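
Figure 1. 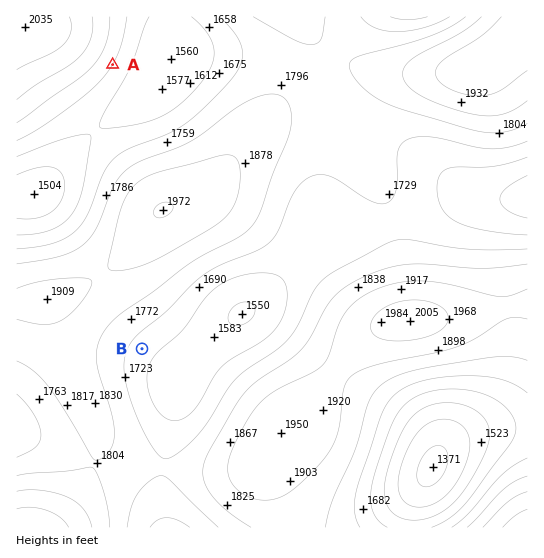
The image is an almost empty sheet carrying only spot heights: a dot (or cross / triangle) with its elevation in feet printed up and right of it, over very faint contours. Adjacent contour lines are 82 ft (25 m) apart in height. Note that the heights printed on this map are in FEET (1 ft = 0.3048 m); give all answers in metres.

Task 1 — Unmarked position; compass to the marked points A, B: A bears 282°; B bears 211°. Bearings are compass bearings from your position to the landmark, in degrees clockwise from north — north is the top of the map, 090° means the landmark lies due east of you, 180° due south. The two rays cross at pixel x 290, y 102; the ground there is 550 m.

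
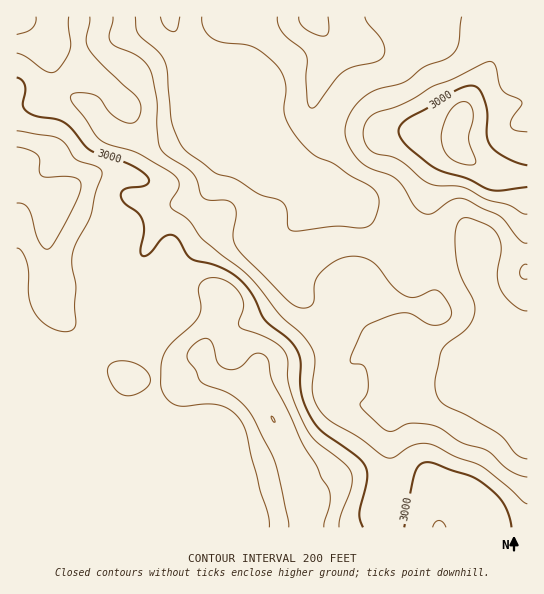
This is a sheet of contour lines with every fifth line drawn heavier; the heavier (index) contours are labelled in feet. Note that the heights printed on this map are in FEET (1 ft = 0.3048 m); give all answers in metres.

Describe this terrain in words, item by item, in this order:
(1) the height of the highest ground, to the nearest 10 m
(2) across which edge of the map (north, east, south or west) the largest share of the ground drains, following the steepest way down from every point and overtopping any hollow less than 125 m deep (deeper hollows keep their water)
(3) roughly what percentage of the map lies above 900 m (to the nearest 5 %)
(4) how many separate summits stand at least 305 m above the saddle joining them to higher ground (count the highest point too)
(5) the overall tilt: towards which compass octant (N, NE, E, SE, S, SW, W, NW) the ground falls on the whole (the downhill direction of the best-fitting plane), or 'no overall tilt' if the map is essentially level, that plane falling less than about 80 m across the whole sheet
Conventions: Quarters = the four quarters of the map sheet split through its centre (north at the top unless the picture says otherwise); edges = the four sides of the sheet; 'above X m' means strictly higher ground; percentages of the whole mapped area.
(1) The highest ground is at about 1100 m.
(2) Most of the ground drains across the northern edge.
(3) Ground above 900 m makes up about 45 % of the sheet.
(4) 1 summit rises at least 305 m above its surroundings.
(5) Overall the map slopes down towards the north-east.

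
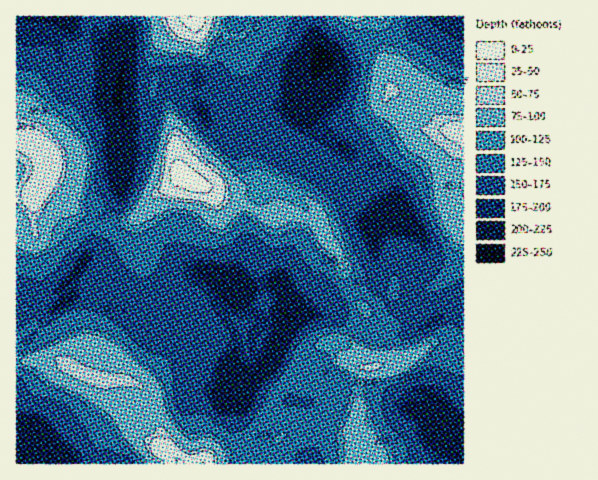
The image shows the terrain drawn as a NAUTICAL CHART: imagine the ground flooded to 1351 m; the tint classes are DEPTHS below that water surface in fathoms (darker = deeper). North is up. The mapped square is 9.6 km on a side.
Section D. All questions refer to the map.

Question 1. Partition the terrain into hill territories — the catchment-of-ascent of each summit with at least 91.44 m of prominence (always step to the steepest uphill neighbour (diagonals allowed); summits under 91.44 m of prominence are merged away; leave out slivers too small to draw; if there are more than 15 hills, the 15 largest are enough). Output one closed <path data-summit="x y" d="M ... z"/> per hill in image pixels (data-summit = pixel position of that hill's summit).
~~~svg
<path data-summit="199 183" d="M200 79l-3 1-1 4-1 15-1-4-11-2-14-7-8 12-6 21-9 21-9 4-12-1-2 2-1 6 5 4 1 16-5 10-1 11-13 15-5 11-10 7-2 24-14 22-21 20-23 7-12-2-6 3 0 44 11-1 19-21 4-9 21-16 7 2 13-2 11 10 15 9 31 28 7-3 4-4 12 2 13 24 1 10 7 2 30 25 9 1 14-11 25-26 6-12-1-5 13-30 10-2 25 3 10-1 27 18 17 4 16 0 25-8 2-2-12-10-1-6-6-3 5-3 4-14 8-12-1-11 9-21-4-13-6-7-5-1-11-11-7 0-14-14-7-10-1-7-15-16-8-16-6-6-37-24-11-13-23-6-15 0-7 4-38-3-9 8 0-5 8-14 0-6z"/><path data-summit="180 463" d="M91 296l-7 2-13-2-21 16-4 9-19 21-11 2 0 80 17 5 12 11-5 9 2 2 11 5 7 8 254-1-2-9 3-5 0-12 14-11 7-17-2-6-5-7-17 6-19-1-3-2-2-10-20-20-1-3-29 29-7 5-7 0-32-26-7-2-1-10-13-24-12-2-4 4-7 3-31-28-15-9z"/><path data-summit="463 132" d="M435 16l-121 0 0 22 4 14 6 8-8 11-6 20-10 18-4 2 9 12 32 20 11 10 8 16 15 16 2 9 16 18 4 4 7 0 11 11 5 1 6 7 4 13-9 21 1 11-8 12-4 14-5 3 4 1 3 8 12 11 21-12 13-15 10-3 0-266-25-11z"/><path data-summit="42 155" d="M20 34l-4 0 0 264 9-2 9 2 23-7 21-20 14-22 2-24 10-7 5-11 13-15 1-11 5-10 0-11-6-9 2-21-2-17-6-16-5-2-17 1-18-5-14-14-2-25-4-13-7-4z"/><path data-summit="371 367" d="M454 312l-7 0-21 14-33 12-16 0-17-4-27-18-10 1-25-3-10 2-13 30 1 5-8 18 20 20 3 11 21 2 17-6 7 9-7 21-14 11 0 12-3 5 2 10 150-1 0-23-20-9-7-8 1-9-22-5-4-7 0-6 2-4 15 1 2-4 0-10 7-17 10-10 16-9 0-22-4-1z"/><path data-summit="195 24" d="M313 16l-188 0-5 22 7 10 0 7-11 41 6 17 2 17-1 14 14 0 9-4 9-21 6-21 8-12 14 7 11 2 1 4 2-20 13 9 0 6-8 14 0 5 9-8 38 3 7-4 15 0 10 4 17 2 12-19 6-20 8-11-6-8-4-14z"/>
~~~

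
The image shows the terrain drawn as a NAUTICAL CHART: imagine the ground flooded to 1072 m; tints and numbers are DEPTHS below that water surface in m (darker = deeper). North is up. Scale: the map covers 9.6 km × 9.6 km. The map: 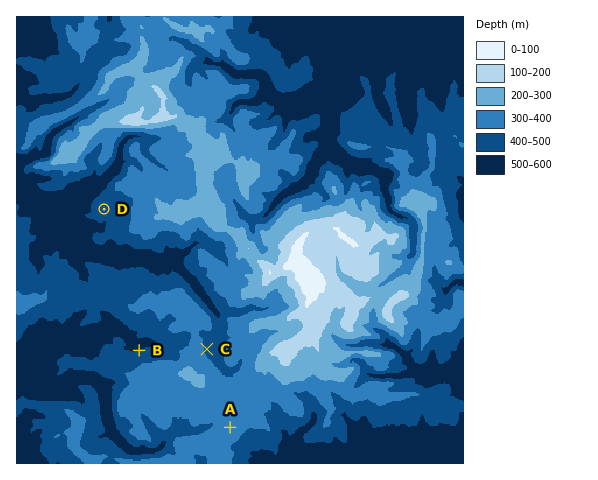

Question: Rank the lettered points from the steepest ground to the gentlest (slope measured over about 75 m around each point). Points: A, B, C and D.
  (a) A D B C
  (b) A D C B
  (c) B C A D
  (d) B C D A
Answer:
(d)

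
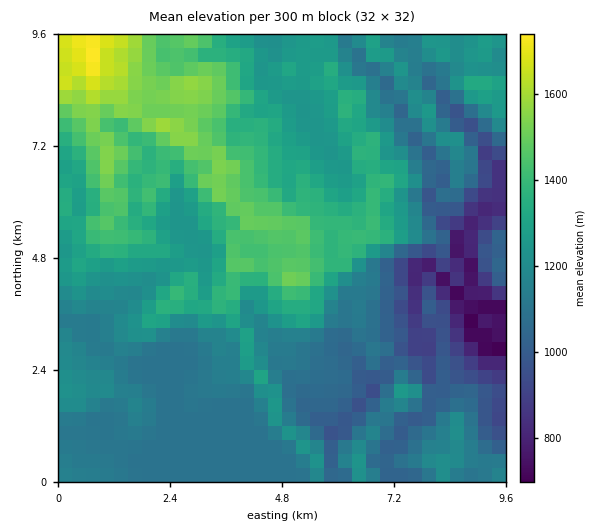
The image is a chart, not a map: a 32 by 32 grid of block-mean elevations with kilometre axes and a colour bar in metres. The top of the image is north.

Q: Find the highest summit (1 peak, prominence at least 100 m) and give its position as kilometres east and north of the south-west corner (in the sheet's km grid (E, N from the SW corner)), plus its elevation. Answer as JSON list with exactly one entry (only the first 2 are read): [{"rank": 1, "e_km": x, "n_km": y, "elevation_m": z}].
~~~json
[{"rank": 1, "e_km": 0.66, "n_km": 9.19, "elevation_m": 1766}]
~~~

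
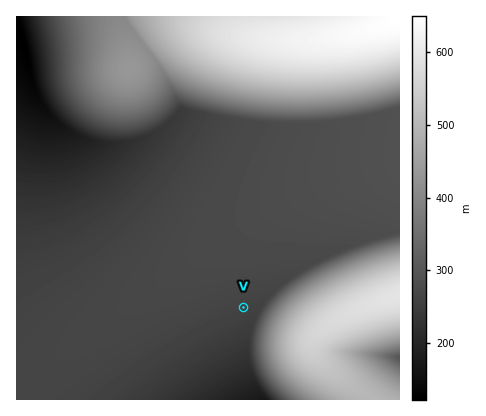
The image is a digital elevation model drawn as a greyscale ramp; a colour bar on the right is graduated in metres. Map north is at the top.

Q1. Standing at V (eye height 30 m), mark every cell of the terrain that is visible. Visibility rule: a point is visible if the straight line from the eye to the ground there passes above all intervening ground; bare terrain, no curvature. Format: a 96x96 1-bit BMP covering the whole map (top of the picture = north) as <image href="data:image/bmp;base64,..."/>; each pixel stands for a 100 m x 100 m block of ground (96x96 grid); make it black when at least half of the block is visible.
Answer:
<image width="96" height="96" href="data:image/bmp;base64,Qk2+BAAAAAAAAD4AAAAoAAAAYAAAAGAAAAABAAEAAAAAAIAEAAATCwAAEwsAAAIAAAAAAAAA////AAAAAAD////////+AAAAAAD/////////gAAAAAD/////////wAAAAAD/////////4AAAAAD/////////4AAAAAD/////////4AAAAAD/////////4AAAAAD/////////4AAAAAD/////////4AAAAAD/////////wAAAAAD//////////AAAAAD//////////wAAAAD//////////4AAAAD//////////8AAAAD//////////+AAAAD///////////AAAAD///////////AAAAD///////////gAAAD///////////gAAAD///////////wAAAD///////////wAAAD///////////4AAAD///////////8AAAD///////////8AAAD///////////+AAAD///////////+AAAD////////////AAAD////////////AAAD////////////gAAD////////////gAAD////////////gAAD////////////gAAD/+D/////////AAAD/gAH////////AAAD8AAB////////gAADwAAAf///////4AADAAAAH///////+AACAAAAB////////gAAAAAAA////////4AAAAAAAP///////+AAAAAAAH////////gAAAAAAD////////wAAAAAAA////////8AAAAAAAf////////AAAAAAAP////////wAAAAAAH////////8AAAAAAD////////8AAAAAAB////////8AAAAAAA////////8AAAAAAAf///////8AAAAAAAP///////8AAAAAAAH///////8AAAAAAAH///////8AAAAAAAD///////8AAAAAAAB///////8AAAAAAAA///////8AAAAAAAAf//////8AAAAAAAAf//////8AAAAAAAAP//////8AAAAAAAAH//////8AAAAAAAAH//////8AAAAAAAAD//////8AAAAAAAAD//////8AAAAAAAAB//////8AAAAAAAAB//////8AAAAAAAAA//////8AAAH4AAAA//////8AAA//gAAAf/////8AAD//4AAAf/////8AAP//8AAAf/////8AAf///AAH//////8AA////gB///////8AB////wf///////8AAf///7////////8AAP////////////8AAD////////////8AAA////////////8AAAP///////////8AAAH///////////8AAAB///////////8AAAAf//////////8AAAAH//////////8AAAAD//////////8AAAAA//////////8AAAAAP/////////8AAAAAP/////////8AAAAAP/////////8AAAAAf////AAf//8AAAAAf//4AAAAH/8AAAAA//gAAAAAAP8AAAAB/gAAAAAAAA8AAAABwAAAAAAAAAEAAAACAAAAAAAAAAAAAAAAAAAAAAAAAAAAAAAAAAAAAAAAAAAAAAAAAAAAAAAAAAA="/>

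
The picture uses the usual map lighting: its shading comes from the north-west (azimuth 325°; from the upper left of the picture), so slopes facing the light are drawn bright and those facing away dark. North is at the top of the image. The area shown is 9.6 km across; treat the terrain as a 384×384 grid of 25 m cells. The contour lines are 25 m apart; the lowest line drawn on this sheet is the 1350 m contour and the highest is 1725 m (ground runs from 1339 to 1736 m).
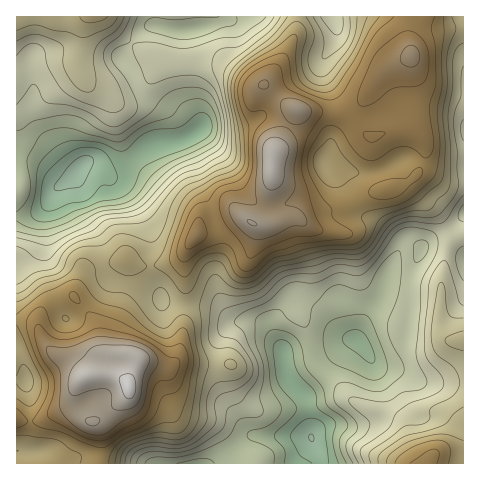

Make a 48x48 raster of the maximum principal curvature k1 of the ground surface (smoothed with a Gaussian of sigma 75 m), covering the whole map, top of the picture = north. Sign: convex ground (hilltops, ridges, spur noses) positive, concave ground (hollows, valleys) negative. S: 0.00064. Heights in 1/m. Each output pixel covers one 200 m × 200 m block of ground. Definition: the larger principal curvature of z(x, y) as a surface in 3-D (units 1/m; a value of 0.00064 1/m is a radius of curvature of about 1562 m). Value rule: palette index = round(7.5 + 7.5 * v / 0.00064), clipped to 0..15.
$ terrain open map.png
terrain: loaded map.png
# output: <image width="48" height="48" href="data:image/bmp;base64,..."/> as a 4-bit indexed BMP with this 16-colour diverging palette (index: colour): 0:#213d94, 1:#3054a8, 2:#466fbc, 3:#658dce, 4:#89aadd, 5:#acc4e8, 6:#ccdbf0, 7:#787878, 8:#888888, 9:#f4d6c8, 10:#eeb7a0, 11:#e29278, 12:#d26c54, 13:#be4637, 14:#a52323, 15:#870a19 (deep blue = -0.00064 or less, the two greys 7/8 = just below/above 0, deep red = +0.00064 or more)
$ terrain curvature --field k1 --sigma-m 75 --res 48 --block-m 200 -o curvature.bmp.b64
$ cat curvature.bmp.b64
<image width="48" height="48" href="data:image/bmp;base64,Qk32BAAAAAAAAHYAAAAoAAAAMAAAADAAAAABAAQAAAAAAIAEAAATCwAAEwsAABAAAAAAAAAAlD0hAKhUMAC8b0YAzo1lAN2qiQDoxKwA8NvMAHh4eACIiIgAyNb0AKC37gB4kuIAVGzSADdGvgAjI6UAGQqHAIiJmHe/11ZnmYiamJq7mZiJmb7cu7rLmHd3iXeu11VXq6qZiZmruYZ4rv/Lqs3uyXeHd4m9uYeazcuYmYiZiGV53rmHiavO2qqpiL/+3MzN3cu7uGeoiGRpqImGipeLqP7tzf/d27zMvLvMqHm6mHZnd5uGm4Z4mMrOy7mazLy6m6mYiKzLzMypity6qaqZmYd7zKeIrvyXi7hmeKqau7q97/7LmazLmXZnvrd2bft2jLh3eaial3V6zcmIiYZ4iFVXneuYnft3raiImru5Z4e8y5ZnmXZ3iGVpu83cy+2JvZeavO24aJzbqYZnmIh4iZid26qYeL68zrqr3/2oebypiIZnqImZmJjP65mZms/+z9qrzrqYd7ypiIdouJqqmIn/7czd7//br+d4raiHRbyod3d6uYq7qoz+iJq6mqmHf/dni7iIZ82XdlaLuHjMzK76RFm5iZhmfvp3aamaq8uHd2irqHjcmc35RGu5iZhmfeuXZ4hoq7qYiZqpqIjtmbv7h724iZhma7qYiIh4mZmZqZmIqHffmJncu+yHeZhla7qImpmph4iIiIiHmXfPl2e93dlmeZl2bNl4m6uodnmXZ5qYiYi/uWi7vNp2eJmGfOl4rdymVXmnZ6uHiZq/uYmma9qIiZmqnehmnf6WZnmnV7uGiYmvx4mFa9qqqru8zudFe/+4iZmXV8yHioeP5ruZrNy6q6mJz/loms7bu5iHad2oiYZv+O3Kqry5m6mHnv7MqKy6qaqs3u2oh4Vc7JiJmZqpqph3iv/Ll6u7qr7////HVGZsvIdnd4iry7uHeO+Zmu/u3N/bqa37ZFetu5hmZ5rOzM3JiM+prvuZq8t2iIm8qJvcqbp2eZead4rLmb+63pmIibmJqqqry73Lp9yHeXWZZVeaqrzM6pq6mamZmrzd7rl5yu2FeHapZWeIqrrNy7vcq7qXeJvd3ep6vN6GeHepdnmYmqiam7zuurl3eHiZu968ucyXh2eaiJqZmqd6d5v/uadXh3mYeL3Lh6uYh2V4mqmImZmJdnv/u6VHiJqoZozriJqZmXVXvJd4h3eJl3z9zLdoiJu5dXz7mZqIial3zIZneHdXqa79zMqGaLqrur7rmJh3eKu723ZniYY0i87curp1arqau7zadpiHd3eby6mZqoY0fP2aqrqZrKh4iZvKd5mph2ebq8zLqZhmbfxnm+7d2ph4iJvKeHirqZrLrLqYd4d3jfyJz//9uqmIeJvKeYiKqqy6u4mod3d4rvyb3rmqqruXd5rLiZh4ibyqyYmqmIiazv27uoVXmquod5rbmIh4icqcuYiqqqq83e7cunVWiru6iJzah3iJmrmrd4mZmqqru77u63VWibuqqrzJd3d4ibq4NYmZmqqqqZrO/nVoiKypq8y5ZnVniau4SKu8zMzLuXic/6eJh5zIity6doZomJupiru6h3iamHh53+u6dXvaisurqbqrupqqupdnh3d5hmhnv/y5ZZq7maqZq6qrqauryoZniHeJhohmr/qId6qaqpq6mQ=="/>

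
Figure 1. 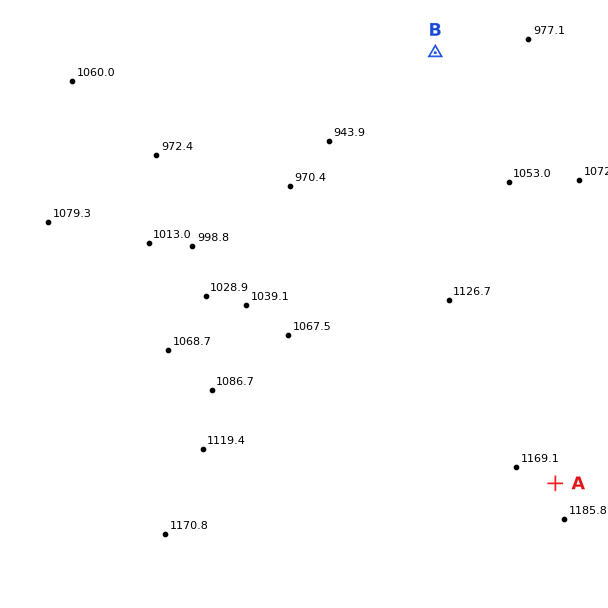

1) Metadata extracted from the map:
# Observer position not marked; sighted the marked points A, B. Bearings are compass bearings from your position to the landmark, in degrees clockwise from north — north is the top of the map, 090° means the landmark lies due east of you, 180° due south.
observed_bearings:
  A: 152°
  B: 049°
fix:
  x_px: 361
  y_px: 117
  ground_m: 930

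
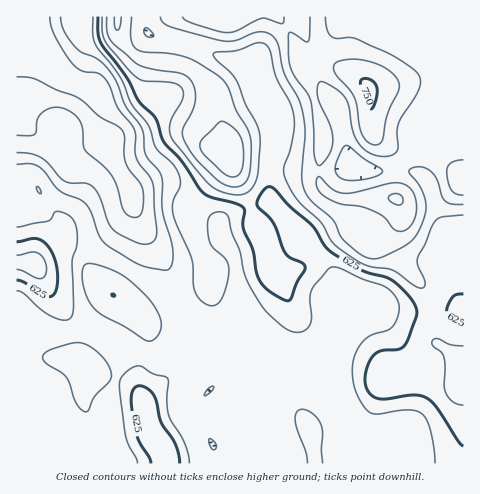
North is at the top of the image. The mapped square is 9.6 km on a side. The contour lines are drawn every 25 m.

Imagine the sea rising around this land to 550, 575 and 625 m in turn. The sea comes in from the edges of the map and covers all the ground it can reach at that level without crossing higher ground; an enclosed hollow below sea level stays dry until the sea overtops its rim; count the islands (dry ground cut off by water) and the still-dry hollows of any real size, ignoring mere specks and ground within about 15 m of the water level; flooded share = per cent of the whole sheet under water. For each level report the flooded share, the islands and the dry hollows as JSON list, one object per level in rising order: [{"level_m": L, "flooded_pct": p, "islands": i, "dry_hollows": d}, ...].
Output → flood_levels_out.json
[{"level_m": 550, "flooded_pct": 8, "islands": 0, "dry_hollows": 0}, {"level_m": 575, "flooded_pct": 11, "islands": 0, "dry_hollows": 0}, {"level_m": 625, "flooded_pct": 58, "islands": 0, "dry_hollows": 0}]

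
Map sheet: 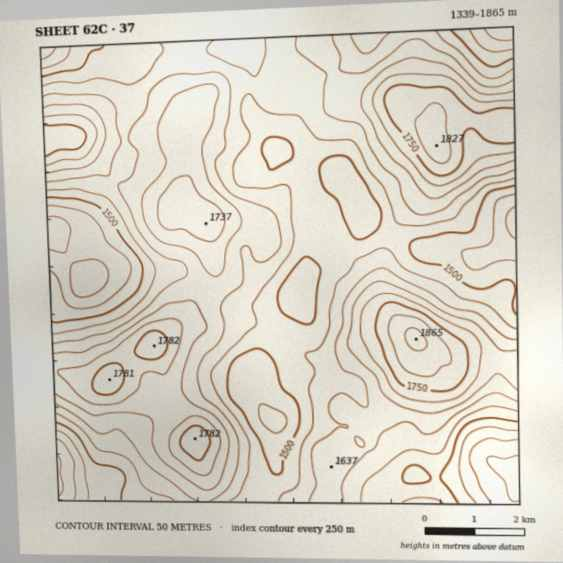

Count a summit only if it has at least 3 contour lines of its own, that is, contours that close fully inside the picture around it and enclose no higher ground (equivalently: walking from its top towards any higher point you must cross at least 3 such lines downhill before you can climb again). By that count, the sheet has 1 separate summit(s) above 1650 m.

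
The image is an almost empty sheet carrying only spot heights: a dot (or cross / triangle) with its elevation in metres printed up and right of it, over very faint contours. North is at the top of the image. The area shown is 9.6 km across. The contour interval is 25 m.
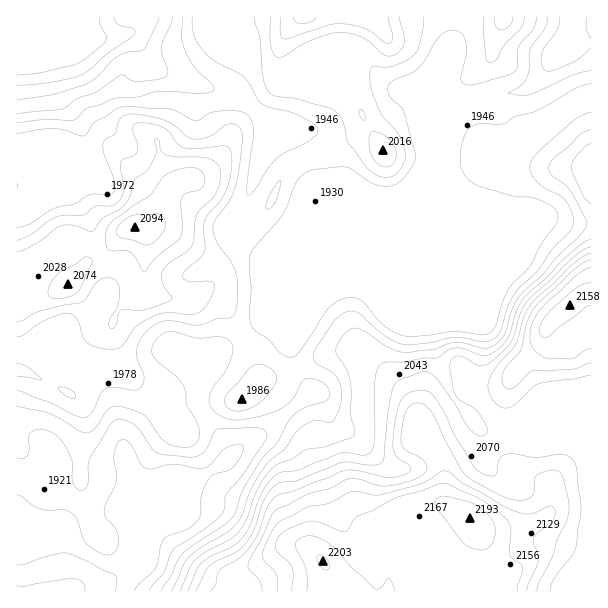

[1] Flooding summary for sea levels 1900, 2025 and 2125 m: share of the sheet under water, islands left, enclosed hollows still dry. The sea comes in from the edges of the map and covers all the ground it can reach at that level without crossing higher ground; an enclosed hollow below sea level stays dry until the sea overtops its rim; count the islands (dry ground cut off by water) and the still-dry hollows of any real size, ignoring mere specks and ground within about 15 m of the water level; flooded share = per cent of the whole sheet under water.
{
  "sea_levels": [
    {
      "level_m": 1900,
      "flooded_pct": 9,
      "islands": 0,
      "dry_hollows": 0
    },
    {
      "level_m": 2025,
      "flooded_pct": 71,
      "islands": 0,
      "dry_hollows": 0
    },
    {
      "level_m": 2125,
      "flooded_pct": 91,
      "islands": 0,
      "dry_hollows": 0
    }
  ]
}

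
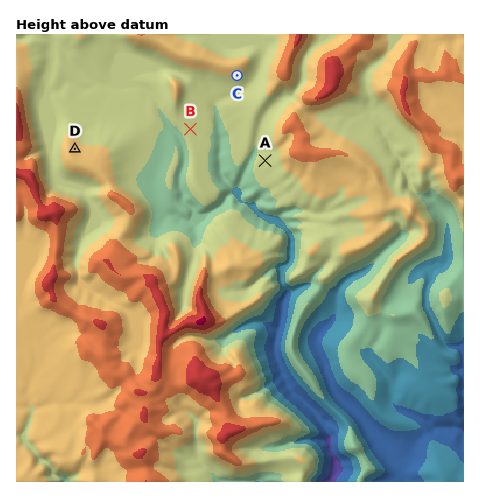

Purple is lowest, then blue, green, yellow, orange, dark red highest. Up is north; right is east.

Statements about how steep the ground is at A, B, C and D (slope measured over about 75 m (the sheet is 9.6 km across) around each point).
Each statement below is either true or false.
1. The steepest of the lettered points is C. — true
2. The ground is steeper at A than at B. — true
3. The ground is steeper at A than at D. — false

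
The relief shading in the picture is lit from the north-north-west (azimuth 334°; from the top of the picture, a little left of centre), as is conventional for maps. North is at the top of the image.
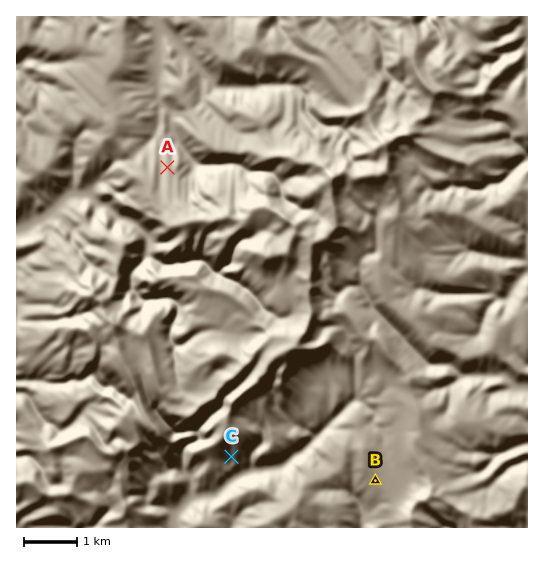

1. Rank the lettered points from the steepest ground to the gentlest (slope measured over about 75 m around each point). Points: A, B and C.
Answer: C A B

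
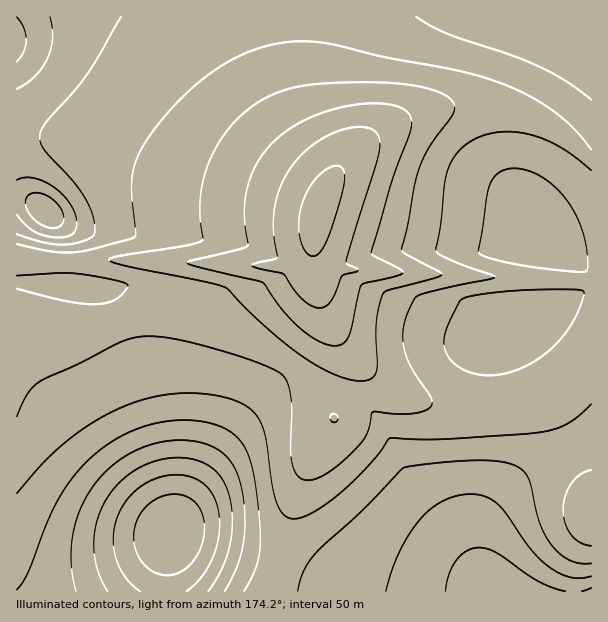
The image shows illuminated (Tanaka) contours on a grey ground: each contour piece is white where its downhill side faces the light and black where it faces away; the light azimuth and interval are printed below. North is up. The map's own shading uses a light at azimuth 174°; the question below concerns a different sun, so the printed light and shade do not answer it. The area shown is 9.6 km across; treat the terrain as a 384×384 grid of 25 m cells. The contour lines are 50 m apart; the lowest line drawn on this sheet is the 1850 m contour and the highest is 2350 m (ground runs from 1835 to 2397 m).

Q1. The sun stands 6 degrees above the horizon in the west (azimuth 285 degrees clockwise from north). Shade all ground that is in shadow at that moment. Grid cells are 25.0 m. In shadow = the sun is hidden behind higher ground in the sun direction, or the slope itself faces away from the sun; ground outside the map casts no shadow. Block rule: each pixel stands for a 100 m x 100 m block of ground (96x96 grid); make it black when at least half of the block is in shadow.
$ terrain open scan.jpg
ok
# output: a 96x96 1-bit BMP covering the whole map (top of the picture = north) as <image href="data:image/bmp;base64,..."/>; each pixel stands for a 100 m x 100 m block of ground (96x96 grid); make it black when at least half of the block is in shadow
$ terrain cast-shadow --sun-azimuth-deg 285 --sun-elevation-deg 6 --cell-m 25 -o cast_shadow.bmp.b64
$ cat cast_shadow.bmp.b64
<image width="96" height="96" href="data:image/bmp;base64,Qk2+BAAAAAAAAD4AAAAoAAAAYAAAAGAAAAABAAEAAAAAAIAEAAATCwAAEwsAAAIAAAAAAAAA////AAAAAAAAAAAP//8AAAAAAAAAAAAP//+AAAAAAAAAAAAP//+AAAAAAAAAAAAP//+AAAAAAAAAAAAP///AAAAAAAAAAAAP///AAAAAAAAAAAAP///AAAAAAAAAAAAH///AAAAAAAAAAAAH///AAAAAAAAAAAAH///AAAAAAeAAAAAH///AAAAAA+AAAAAD///AAAAAA+AAAAAD///AAAAAAeAAAAAB///AAAAAAcAAAAAB///AAAAAAAAAAAAB///AAAAAAAAAAAAA//+AAAAAAAAAAAAA//+AAAAAAAAAAAAAf/+AAAAAAAAAAAAAP/+AAAAAAAAAAAAAH/+AAAAAAAAAAAAAD/+AAAAAAAAAAAAAB/+AAAAAAAAAAAAAA/8AAAAAAAAAAAAAAf8AAAAAAAAAAAAAAH8AAAAAAAAAAAAAAD4AAAAAAAAAAAAAAAQAAAAAAAAAAAAAAAAAAAAAAAAAAAAAAAAAAAAAAAAAAAAAAAAAAAAAAAAAAAAAAAAAAAAAAAAAAAAAAAAAAAAAAAAAAAAAAAAAAAAAAAAAAAAAAAAAAAAAAAAAAAAAAAAAAAAAAAAAAAAAAAAAAAAAAAAAAAAAAAAAAAAAAAAAAAAAAAAAAAAAAAAAAAAAAAAAAAAAAAAAAAAAAAAAAAAAAAAAAAAAAAAAAAAAAAAAAAAAAAAAAAAAAAAAAAAAAAAAAAAAAAAAAAAAAAAAAAAAAAAAAAAAAAAAAAAAAAAAAAAAAAAAAAAAAAAAAAAAAAAAAAAAAAAAAAAAAAAAAAAAAAAAAAAAAAAAAAAAAAAAAAAAAAAAAAAAAAAAAAAAAAAAAAAAAAAAAAAAAAAAAAAAAAAAAAAAAAAAAAAAAAAAAAB/4AAAAAAAAAAAA///wAYAAAAAAAAAf//+AD8AAAAAAAAA///wAH8AAAAAAAAB///AAH8AAAAAAAAB//8AAH8AAAAAAAAB//wAAH+AAAAAAAAD//gAAH+AAAAAAAAD/+AAAH+AAAAAAAAD/4AAAH+AAAAAAAAD/gAAAH+AAAAAAAAD8AAAAD/AAAAAAAADwAAAAD/AAAAAAAAAAAAAAB/AAAAAAAAAAAAAAB/AAAAAAAAAAAAAAA/AAAAAAAAAAAAAAA/AAAAAAAAAAAAAAAfAAAAAAAAAAAAAAAPAAAAAAAAAAAAAAAAAAAAAAAAAAAAAAAAAAAAAAAAAAAAAAAAAAAAAAAAAAAAAAAAAAAAAAAAAAAAAAAAAAAAAAAAAAAAAAAAAAAAAAAAAAAAAAAAAAAAAAAAAAAAAAAAAAAAAAAAAAAAAAAAAAAAAAAAAAAAAAAAAAAAAAAAAAAAAAAAAAAAAAAAAAAAAAAAAAAAAAAAAAAAAAAAAAAAAAAB8AAAAAAAAAAAAAAD/gAAAAAAAAAAAAAD/gAAAAAAAAAAAAAD/gAAAAAAAAAAAAAD/gAAAAAAAAAAAAAD+AAAAAAAAAAAAAAD8AAAAAAAAAAAAAADwAAAAAAAAAAAAAAAAAAAAAAAAAAAAAAAAAAAAAAAAAAAAAAA="/>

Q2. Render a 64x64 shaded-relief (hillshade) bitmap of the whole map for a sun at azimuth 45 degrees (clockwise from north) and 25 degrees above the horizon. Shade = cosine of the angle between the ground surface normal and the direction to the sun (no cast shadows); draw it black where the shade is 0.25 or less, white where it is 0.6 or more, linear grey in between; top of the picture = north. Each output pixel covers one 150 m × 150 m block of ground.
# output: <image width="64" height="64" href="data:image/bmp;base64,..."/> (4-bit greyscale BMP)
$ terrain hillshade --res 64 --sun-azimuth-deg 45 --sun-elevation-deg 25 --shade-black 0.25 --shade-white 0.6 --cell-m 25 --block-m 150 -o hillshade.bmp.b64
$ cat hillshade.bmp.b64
<image width="64" height="64" href="data:image/bmp;base64,Qk12CAAAAAAAAHYAAAAoAAAAQAAAAEAAAAABAAQAAAAAAAAIAAATCwAAEwsAABAAAAAAAAAAAAAAABEREQAiIiIAMzMzAERERABVVVUAZmZmAHd3dwCIiIgAmZmZAKqqqgC7u7sAzMzMAN3d3QDu7u4A////AHdmZUQzMiIzRWeImZmHdmZnd3d3d2ZmZmZ3iZq8zd3Md2ZVRDMiIiNFZ4mZmYh3Znd3d3d3ZmZmZ3iJq8ze7d13ZlVEMyIiM0VniaqqmId3d3d3d3d2ZmZ3eJqrzd7u3XdmVUMzIiM0Rniaq7qpiHd3d3d3d3d2d3eImrzN7u3dd2ZVRDMyMzRWeJq7u7qYh3d3d3d3d3d3eImavN3d3cx3ZlVEMzMzRWeJq8zMuqmIiId3d3d3d3d4iaq8zd3cy3dmVURDM0RWeJq8zdzLqpiIiId3d3d3d4iZqrzM3My7d2ZlVERERWZ5q8zd3cy6mYiIh3d3d3d4iJmqu8zMu6p3dmVVVFVWZ4mrzd7d3LupmIiHd3d3d4iImaq7u7u6mXd2ZlVVVWZ4mrzd7u7cy6mYiId3d3d4iImZqru7uqmYd3dmZmZmd4mrzN7u7t3LqpmIh3d3d4iIiZmqqrqqmYh3d3ZmZmd4mavN3u7u3cu6mYiHd3d3iImZmqqqqqmYd3d3d3d3d4iau83e7u7dy7qZiId3d3iJmZmqqqqqmYh3d3d3d3d4iZq8zd7u7dzLupmIh3d3eJmaqqqqqqqZiHd3d3d3eIiZqrzN3d3d3Mu6mYiHd3eJqqqqqqqqqpmId3d3d3iIiJmqvMzd3d3Mu6qZiId3d5qqu7u7u6qqmYh3d3iIiIiJmaq7zM3dzMy7qpmYh3Zoq7u7u7u6qqqZiHd3eIiIiImZqru8zMzMu7qqmZh3ZWm7u7qqqqqqqpmId3d4iIiIiZmqq7u8zLu7uqqpmHZVeruqqpmZmZmZmYiHd3iIiIiJmaqqu7u7u7qqqqmHZUarqpmYiIiImZmYiId3iIiIiImZmqqqu7u6qqqqmHZUaaqZiHd3d3eIiIiIh3eIiIiIiJmZqqqqqqqqqqmYdlaaqYd2ZmZmZnd4iIiHd4iIiIiIiZmZqqqqqqqqmYh3mqmHdlVVVVVWZnd3iHd3iIiIiIiImZmZmqqqqqqZmqu6mHZVRERFVVVmZ3d3eHeIiIiIiIiJmZmZmZqqqrvMzLqHZUREREVVVmZmd3d4d3iIiIiIiIiZmZmZmqq7zNzLqHZURERFVVZmZmd3d3h3eIiIiIiIiIiZmZmaqrzN3LqXZURERVVWZmZmd3d3iHd3d3d4iIiIiJmZmaqrvM3cuYZURERVVmZmZ3d3d3iId3d3d3d4iIiIiZmZqqvM3cuodVREVVZmZnd3d3d3iIh3d3d3d3eIiIiJmZmqu8zdy5hlREVVZmZ3d3d3d3iIiHd3d3d3d4iIiJmZmqq7zdzKl2VEVVZmZ3d3d3d3iIiJd3d3d3d3iIiImZmaqrzN3LqGVERVZmZ3d3d3eIiIiJl3d3d3d3eIiIiZmZqrvM3MuYZURWZ3iIiZmZqqqqqqqXdmZmd3iIiZmaqru8zMzMypdlVnmqq7u7u7zMzMzLu6iIiIiZqqu7zMzd3e7u3dy6h2aKu7u7qqqqqpmZmYiHeqqqqrzM3d3d3u7u7t3cy7qHZ4iHdmZVVEREQzMzMzRqmYiJmqqqqqqpmZmZiIibuYZlQzIhERERERERIiI0aJQyERJEVVVERERERERFaKuphlRDMyIiIiIzNERFVniaoAAAABMzMzNERFVVZnmru6mGVVVVVVVVVVZmZnd4iZqgAAAUZ3dmZnd3iIiZqru7qYZVVVVVVVVmZmZnd3iJqqAAAnq7qZmYiZmZmaqqu7qpdlVVVVVVVVZmZmd3eImqsAA53ty6mZmZmZmZmqqqqpl2ZVVVVVVVVWZmZ3eImauwBK//3LqZmZmZmZmZqqqqmIdlVVVVVVVVZmZnd4iaq7Ja///bqZmIiJmZmZmZqqmYh2VVVVVVVVVmZnd4iaq7t67//cupmIiIiZmZmZmZmZiHZVVVVVVVVWZmd4iZq7u5zv7cupmIiIiIiZmZmZmZiHdmVVVVVVVWZmd4iZqru6q83LqpmIiIiIiIiZmYiIiId2ZVVVVVVWZmd4iZqru6qru7qpmIiIiIiIiIiIiIiId3ZlVVVVVWZmd4iZqru6mZqqmZmIiIiIiIiIiIiIiId3ZmVVVVVWZnd4iZqru6mHmZmZiIiIiIiIiIiIiIh3d3ZmVVVVVWZnd4iZqqqqmHaIiIiIiIiIiIiIiIiId3d3ZmVVVVVVZmd4iZmqqqmHZYiIiIiIiIiIiIiIiId3d3ZmVVVERFVWZ3iJmZmZiHZUd3iIiIh3d3iIiIiHd3d3ZmZVVERERVVmd4iIiId2VUR3d3eId3d3d3d4d3d3d3ZmZVVERERERVZnd3d3ZlVERHd3d3d3d3d3d3d3d3d3ZmZlVURDMzRERVVmZmVVRENEZ3d4iId3d3d3d3d3d3dmZlVVREMzMzNERFVVVERERERnd4iIiHd3d3d3d3d3dmZmVVVERDMzMzNEREREREREVXeIiIiIh3d3d3d3d3d2ZmZVVVREQzMzMzM0REREREVWeIiIiIiHd3d3d3d3d3ZmZlVVVUREREMzRERERERVVmaJmZiIiIh3d3d3d3d3dmZmZVVVVURERERERERFVVZmZ6qpmYiIiHd3d3d3d3d2ZmZlVVVVVVVVVVVVVVVmZmd3u6qZmIiId3d3d3d3d3ZmZmZlVVVVVVVVVVZmZmZ3d3fLuqmYiIh3d3d3d3d3dmZmZmZlVVVWZmZmZmZnd3d3d8u6qZiIiHd3d3d3d3d2ZmZmZmZmZmZmZmZmZ3d3d3d3"/>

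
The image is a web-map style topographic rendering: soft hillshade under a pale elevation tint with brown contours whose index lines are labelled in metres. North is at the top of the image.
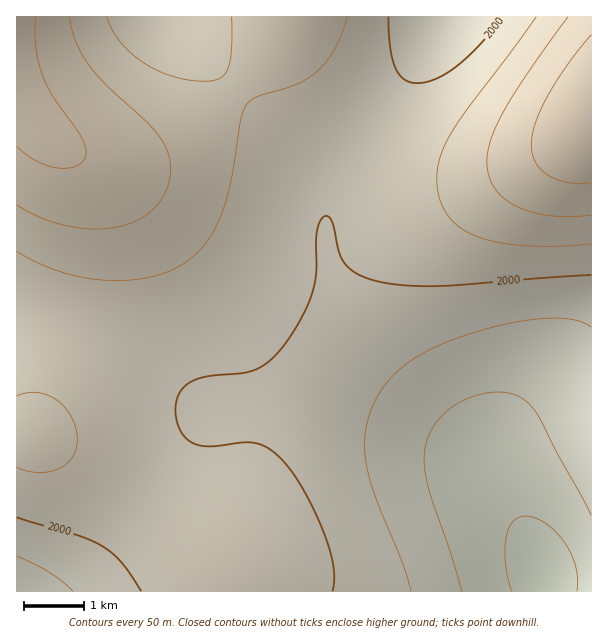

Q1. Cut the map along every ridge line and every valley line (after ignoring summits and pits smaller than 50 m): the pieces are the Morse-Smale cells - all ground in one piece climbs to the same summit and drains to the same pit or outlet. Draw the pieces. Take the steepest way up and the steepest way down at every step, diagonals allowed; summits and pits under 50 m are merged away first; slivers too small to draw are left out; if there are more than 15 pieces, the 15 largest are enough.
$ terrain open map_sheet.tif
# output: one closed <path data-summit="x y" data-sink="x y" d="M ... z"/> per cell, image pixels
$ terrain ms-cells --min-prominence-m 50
<path data-summit="17 17" data-sink="545 576" d="M294 16l-278 1 0 417 22 4 22 12 134 100 21 14 15 4 0 24 316 0 0-16-10-22-30-56-25-40-17-20-85-85-25-35-17-31-11-36-1-21 3-24 15-35 31-46-33-27-31-32-9-15-5-13z"/><path data-summit="591 116" data-sink="545 576" d="M375 124l-32 47-15 35-3 24 1 21 11 36 17 31 25 35 85 85 17 20 25 40 30 56 10 22 1 15 44 1 1-466-32 20-35 12-24 5-39 0-21-5-24-8z"/><path data-summit="591 116" data-sink="447 17" d="M591 16l-150 0-20 38-45 68 0 3 41 25 24 8 21 5 39 0 24-5 47-18 20-15z"/><path data-summit="17 17" data-sink="17 591" d="M29 434l-13 1 1 157 212-1 1-23-5 0-18-9-64-47-65-50-28-18z"/><path data-summit="17 17" data-sink="447 17" d="M440 16l-144 0-1 14 6 21 13 21 27 26 34 26 46-70z"/>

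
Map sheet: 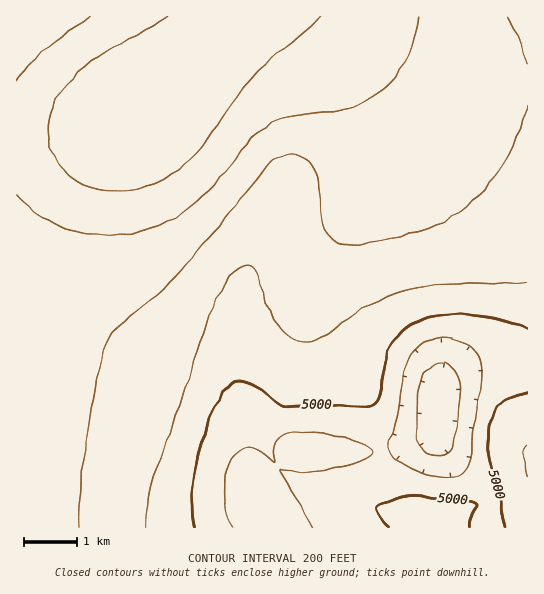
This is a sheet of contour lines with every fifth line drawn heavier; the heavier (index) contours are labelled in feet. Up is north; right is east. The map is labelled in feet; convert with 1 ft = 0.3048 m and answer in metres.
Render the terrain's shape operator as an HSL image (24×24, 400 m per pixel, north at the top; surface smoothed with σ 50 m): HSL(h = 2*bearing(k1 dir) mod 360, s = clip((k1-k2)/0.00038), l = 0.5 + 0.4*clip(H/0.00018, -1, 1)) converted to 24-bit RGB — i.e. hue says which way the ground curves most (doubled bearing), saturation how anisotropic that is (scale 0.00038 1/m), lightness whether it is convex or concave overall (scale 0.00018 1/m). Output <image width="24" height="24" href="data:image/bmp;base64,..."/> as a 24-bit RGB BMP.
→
<image width="24" height="24" href="data:image/bmp;base64,Qk32BgAAAAAAADYAAAAoAAAAGAAAABgAAAABABgAAAAAAMAGAAATCwAAEwsAAAAAAAAAAAAAh4F9iYJ8i4N6jIR4i4V1iohyho5ufptmb6BdW3hZTzxUVShRcD5dgmpvgpOMi6GgkqSxk6G/iZXAkpzKzKPfUTedJCNtaCp2hn99iYB8i4B7jYB5jYB3joR1k5Ryj6FsfptiV2hnQi1SUTBfeGJ+iMjLodTunr3ll6TVkZPFrNjrpMr7sY70/0z7ghCEbkN5hn59iH58i317jXx6j3x4kYF4mpN3n6Vyi5NqWU5nPClYSj9siv/dbdXbXpKQdY9gko1ffdJsW+qULkR8XQdPnwBJ2SJWb7mahX1+h319inx8jXt8j3p6lH96npF7qKN5j4hxVkVuOypjf+JKFWEQOzYOQD4LRkUKXV4Jjf8EKWIJHBMgLAcooxxa7+LJkNfAhH1/hn1+iXx+jHt+j3t+lX58oZB+qp5+kHhzVEB3PS1u6qFiShgXVFAiZ2wtang2ldI0qv9uH3Y+Bg0tBwQvb26u7PTXm8rDg31/hX1/h3x/inyAjnyAlX59opCAq5qBknN9Uj5+PzB5el+R+Y/UbIG7eZu8fKPDxe7H2fXNMW6QAAkzBA0vVbWC6/rRhaeogn1/hH1/hXx/iHyAi3yAk39+opCBq5mCk3SEUD6CQDOAbmaKo5mJspfFg5u4eay4y+ey6umiQzJZBwksChopKrUoxf2BgWNVgX1+gnx+hHx+hnt+iXx+kYB9oZCAqpiCk3WGTT+EPzWDc2qOoKCJlqKEfpp/c52Avct78KxtXCFBEg0mDSYmGcoLiesWaFYxgXt8gXp7gnp6g3p6hnt6joF7n5B+qZmAknaASkGDOzaCdGqPpJ6JpaaEj5p6gpZsl55d7mpUlR1hJRU8IGNaEuYXYnEtZ202gXh4gXh2gnl1gnp1hH12jIN3nZJ5qZt8kHp3R0V/NjZ/cGiNpZmHqZ6DnJF5lIZrjnhdsUtJ1zSwXTa1RLG+UYdXWnVSVoxWgnRygnVwg3hug3tuhH9ui4dvm5VxqJ5zj4ZySk93NEB7YmSPpJGLrZOGoIF7mHBylmdwk2FzmF+LhGSfa2qRaoKWa6CjbauhhG1rhXBphXVnhXxmhoJni4tnmphop59rlY9sUWJzMk90VGiInIaHroqFpX6DnHmKnHWVm3Ofj3OjgHWod36teJGweaCxeamuh2ZmiGtkiXNjin1jiodjiY1kk5hkpaFom5hqWXd0MVxwQWl+g3mPq4WEqIKInYCRl32ajn2eh32ifn6mfoiofpGnfpikfZqejGRrjmdlkHNmkH9okItpi5BojZZnnaBqn55tY4FoN2tzMGh1YXuDnoKBqYKCnIOKk4KTiIGTg4GVgYSWgYmWgIyUgI+Sf46Nkmd4lWxzlXZzlYN4lI15kJN3jJV0lZt0n592e41vRXx7KWhxRHN7jHt4p4Z/n4WBkIOFiISJg4OJg4WJgoeJgYmIgIiFf4eCl3CKmXqJmoOLmomMmYyLl5KKk5WGk5iCnJyBkJR+W4aCLmx3MGZ0ZXt/n4d5pIx7k4l/iIaChIWDgoWDgoWCgYaBgIaAf4WAmnmanIaano+dn5KgoZKgoJKam5GSl5WPmZaMmZWJdI2LPG17KUlURFtHmJVXp6RvlpZ8iImAg4WBg4WCg4WBgoWBgYWBgIWAkoGcmo2em5SfmpOgoo+kppGfo5OanZOWmpCQnI2Jj25xWkZdLjZCPWZRX6FThaZvh5V7g4mAgoWBg4WCg4WCgoaCgoaBgYWBjIOcmZCenpSemo+am4eapI+ZppSao5Kan4yWon6RpWaXfk6YRE+NS5qeXqyDcaF4e5F7f4h/gYWBgoWCgoaCg4aCgoaCgoaCgoKalY6eoJGhoouimYqeoZOeppWdppCco4ebo3ueomyohV+rW2KrYZOpa6OZdJaGeoyBfYeBgIaCgYaDgoaDg4aDg4aDgoeEfIiXioqbmY6gno2lno+mo5Olp5KhqIucpYGZoXeZnHCeh26cbm+ZcIiXcpKQdI2FeImCe4eDfoaDgYaEgoaEg4eEg4iFg4yIc4+TgY+UioqYloyenY2ipI2ip4mcqYGWp3eRoXGOmXCOkHSPfnmIeIWHdYmEdImCdoiCeYiDfIeEf4eFgYeFg4iGg4yIg5qPaY2Fc46Gf42KioeOlYaRnIKQo3uMp3SJqG6FpGyDnG+BkXaAhn1/fIR/doiAdImBdImDdomFeoiGfYiGgIiGgoyIgpmNhLKYZId2aIh0cIZ0foR4iHx5knR5nG16o2l6p2d7pmp7oHF8l3h8jYN/gYh/eIl/dIqCc4qEdIqGd4mHe4mHf4uIgZWKgquPhMGT"/>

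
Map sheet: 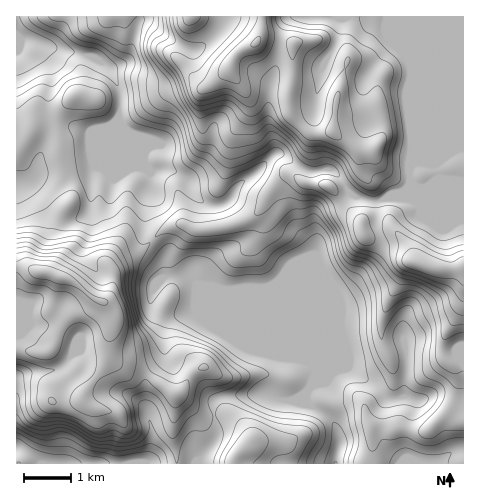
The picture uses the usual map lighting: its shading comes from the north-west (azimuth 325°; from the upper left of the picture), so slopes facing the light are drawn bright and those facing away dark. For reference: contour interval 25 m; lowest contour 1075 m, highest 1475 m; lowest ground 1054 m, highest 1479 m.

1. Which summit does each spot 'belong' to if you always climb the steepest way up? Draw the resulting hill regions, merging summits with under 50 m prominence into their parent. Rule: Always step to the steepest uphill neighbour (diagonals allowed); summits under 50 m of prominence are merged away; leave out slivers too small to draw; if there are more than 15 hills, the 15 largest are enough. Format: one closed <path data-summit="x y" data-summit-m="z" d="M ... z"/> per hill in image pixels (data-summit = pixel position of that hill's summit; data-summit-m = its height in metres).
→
<path data-summit="257 42" data-summit-m="1479" d="M463 16l-238 0-8 17-11 11-13 7-20-9-25-19-9 0 0-7-122 0-1 169 15 3 23 26 9 5 12 1 10-4 6-8 0-26 4-17 14-34 9-12 3 6 12 11 8 22 9 14-6 53 3 9 20 21-2 21-9 9-5 10-1 7 4 7 13 5 29-3 99 42 6 7-8-2-13 0-2 2-8 37 8 3 28 3 26 17 7 20-3 24 127 0 1-101-9-12-24 1-8-2-17 0-2 46-7 3-11 0-12-15-25-16-15 3-13 11-10 4 4-10 0-7-3-4 0-105 5-14 0-9-5-23-4-12 2-30 17-3 11 6 15 21 16 6 8 0 8-4 20 0 6 2 53 0z"/><path data-summit="42 272" data-summit-m="1389" d="M118 119l-9 12-14 34-4 17 0 26-6 8-10 4-12-1-9-5-23-26-15-2 0 261 15 8 9 9 157 0 3-8 16-18 1-10-4-16 1-12 15-5 34-1 7 2 8-36 2-2 21 0-14-10-87-36-33 2-16-8-1-5 4-13 11-12 2-21-20-21-3-9 6-53-9-14-8-22-12-11z"/><path data-summit="434 267" data-summit-m="1421" d="M327 169l-16 2-3 15 0 16 4 12 5 23 0 9-5 14 0 105 3 4-3 16 9-3 13-11 15-3 25 16 12 15 16-1 2-2 2-46 17 0 8 2 24-1 9 11 0-161-79-3-8 4-8 0-16-6-15-21z"/><path data-summit="246 447" data-summit-m="1271" d="M263 394l-34 1-15 5-1 12 4 21-5 11-14 16 1 4 137-1 3-23-3-14-8-10-22-13-28-3z"/><path data-summit="192 17" data-summit-m="1438" d="M224 16l-84 0 0 5 8 2 25 19 20 9 13-7 11-11 7-12z"/>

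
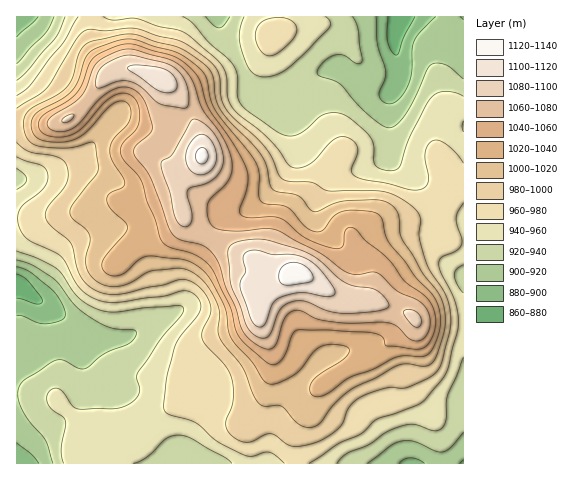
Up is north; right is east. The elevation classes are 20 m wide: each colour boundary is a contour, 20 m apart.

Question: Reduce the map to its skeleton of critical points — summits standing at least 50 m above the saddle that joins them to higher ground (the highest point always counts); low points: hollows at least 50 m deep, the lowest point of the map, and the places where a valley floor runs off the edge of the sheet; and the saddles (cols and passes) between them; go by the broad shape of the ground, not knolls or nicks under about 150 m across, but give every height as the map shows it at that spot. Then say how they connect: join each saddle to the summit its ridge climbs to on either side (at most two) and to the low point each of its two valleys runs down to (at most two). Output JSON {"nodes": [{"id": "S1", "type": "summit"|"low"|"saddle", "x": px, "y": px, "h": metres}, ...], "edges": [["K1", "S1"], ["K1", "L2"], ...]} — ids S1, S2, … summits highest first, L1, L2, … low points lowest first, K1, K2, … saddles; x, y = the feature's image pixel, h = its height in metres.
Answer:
{"nodes": [
{"id": "S1", "type": "summit", "x": 294, "y": 273, "h": 1132},
{"id": "S2", "type": "summit", "x": 202, "y": 157, "h": 1125},
{"id": "L1", "type": "low", "x": 400, "y": 17, "h": 865},
{"id": "L2", "type": "low", "x": 17, "y": 285, "h": 868},
{"id": "L3", "type": "low", "x": 17, "y": 17, "h": 886},
{"id": "L4", "type": "low", "x": 412, "y": 463, "h": 895},
{"id": "K1", "type": "saddle", "x": 208, "y": 237, "h": 1065},
{"id": "K2", "type": "saddle", "x": 138, "y": 245, "h": 1028},
{"id": "K3", "type": "saddle", "x": 344, "y": 372, "h": 1024},
{"id": "K4", "type": "saddle", "x": 308, "y": 372, "h": 1018},
{"id": "K5", "type": "saddle", "x": 105, "y": 127, "h": 1004},
{"id": "K6", "type": "saddle", "x": 89, "y": 17, "h": 966}],
"edges": [["K1", "S1"], ["K1", "S2"], ["K1", "L1"], ["K1", "L2"], ["K2", "S1"], ["K2", "S2"], ["K2", "L2"], ["K3", "S1"], ["K3", "L1"], ["K3", "L4"], ["K4", "S1"], ["K4", "L1"], ["K4", "L2"], ["K5", "S2"], ["K5", "L1"], ["K5", "L2"], ["K6", "S2"], ["K6", "L1"], ["K6", "L3"]]}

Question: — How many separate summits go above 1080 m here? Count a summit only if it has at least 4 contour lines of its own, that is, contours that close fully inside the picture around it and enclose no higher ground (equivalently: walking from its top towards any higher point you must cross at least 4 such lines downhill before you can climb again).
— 1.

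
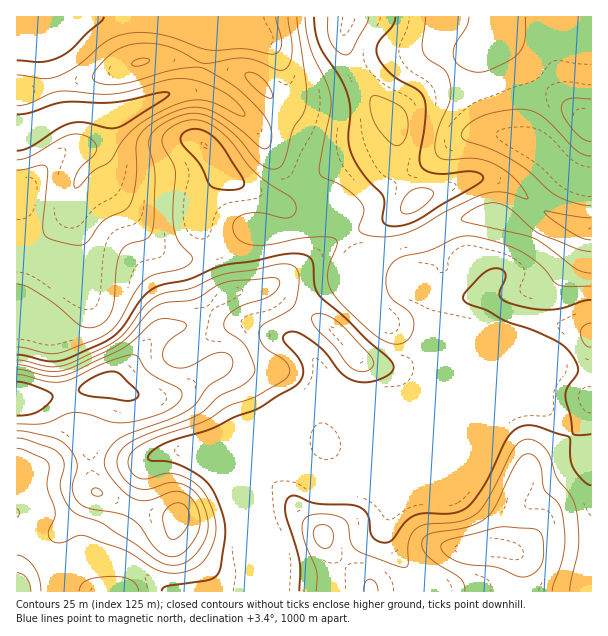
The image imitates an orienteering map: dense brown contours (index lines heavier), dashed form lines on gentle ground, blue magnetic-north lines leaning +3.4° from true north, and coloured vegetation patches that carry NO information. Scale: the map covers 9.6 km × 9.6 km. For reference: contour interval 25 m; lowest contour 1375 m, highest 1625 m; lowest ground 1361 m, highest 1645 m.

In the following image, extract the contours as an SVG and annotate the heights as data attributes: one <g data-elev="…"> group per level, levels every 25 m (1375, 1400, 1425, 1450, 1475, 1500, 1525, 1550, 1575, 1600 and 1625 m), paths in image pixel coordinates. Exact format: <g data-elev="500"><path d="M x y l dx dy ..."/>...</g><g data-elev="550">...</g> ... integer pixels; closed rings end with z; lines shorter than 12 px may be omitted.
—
<g data-elev="1375"><path d="M17 114l13-1 33-11 50 0 46-9 10 0-5 6-45 28-9 1-24-5-14 0-13 5-29 19-13 4"/><path d="M104 17l-3 4-14 12-14 15-13 9-18 5-25-2"/></g><g data-elev="1400"><path d="M17 106l12-2 28-12 57 2 18-4 33-10 17-2 18 4 23 10 14 10 8 12-2 2-3 0-25-13-12-3-15 1-17 5-21 11-15 11-13 13-12 20-17 10-16 17-2 0-1-3 3-12 6-8 10-9 4-6-2-7-7-6-10-3-10 1-36 21-15 4"/><path d="M276 17l6 27-3 7-4 3-32-5-34 1-44-15-16-2-15 0-14 2-12 5-30 25-21 11-13 3-27-4"/></g><g data-elev="1425"><path d="M288 17l4 36-2 10-6 7-6 0-21-9-12-3-42 5-33-16-14-3-13-1-15 2-13 6-15 14-8 12 1 3 5 3 18 2 18-4 40-11 21-3 9 2 33 19 26 26 6 9 3 9-1 11-4 5-3 1-4-2-32-26-12-8-10-4-9-2-11 1-24 9-16 11-9 12-1 7 0 35-3 15-4 9-6 5-19 10-17 21-7 3-27-5-6-3-3-4-1-11 5-48-2-7-5-2-24 5"/></g><g data-elev="1450"><path d="M591 273l-9-1-6-3-33-25-10-6-67-16-5-3 5-6 14-8 11-2 10 1 11 6 27 23 37 16 15 2"/><path d="M591 206l-17-3-17-7-38-32-24-13-30-11-3-2-1-4 7-10 15-8 26-6 18 0 9 2 9 6 33 33 7 4 6 1"/><path d="M268 98l4 0 1-3-4-8-5-7-10-7-6-1-3 2 1 4 5 6 9 9z"/><path d="M135 66l9-1 6-5-6-2-7 1-5 4 0 2z"/><path d="M297 17l9 66 0 19-3 12-10 16-8 28-4 8-5 3-4 0-11-4-27-31-13-11-12-7-17-3-19 6-17 10-7 11 0 7 6 29-1 42-2 13-5 7-19 7-7 7-5 15-3 38-3 9-5 7-10 6-12 0-38-30-18-10-10-3"/></g><g data-elev="1475"><path d="M591 286l-22 1-9-2-6-3-8-12-8-7-21-14-38-12-11-1-9 1-30 14-28 6-6 4-5 5-4 13 2 14 5 7 18 14 2 6 1 6-3 9-6 7-7 2-11-2-10-6-14-11-22-22-10-13-3-8 0-9 1-9 8-19 0-3-2-3-9-2-20 1-36 7-12 0-13-2-8-5-4-7 0-6 1-4 5-5 9-3 10 0 24 5 7 0 4-2 3-4-1-9-5-6-21-14-14-10-9-10-14-20-12-12-15-9-14-2-11 3-10 5-6 6-2 7 2 8 9 15 2 7-2 41 2 19 5 12 12 14-1 6-10 6-26 6-11 5-9 12-18 32-7 8-9 5-36 14-9 2-11 0-28-6"/><path d="M591 218l-45-7-2 1 8 7 20 14 10 5 9 2"/><path d="M591 99l-22 0-6 3-2 6 4 11 10 13 9 7 7 3"/><path d="M305 17l1 15 4 16 16 35 5 16-1 14-10 52 0 8 3 4 13 6 9 5 16 15 3 9-5 15 1 4 8 4 15 2 15-2 15-5 35-20 38-17 17-1 22 7 3-1-5-9-8-10-11-9-10-6-20-6-30 1-7-4-2-8 1-10 4-13 9-22 2-13-2-11-3-7-18-12-5-7-1-8 4-27"/><path d="M469 17l-3 10-11 18-2 11 3 6 4 4 10 5 9 1 9-1 13-6 11-6 7-6 4-6 2-8 0-22"/></g><g data-elev="1500"><path d="M162 591l1-3 4-2 40-6 9-4 5-10 4-27 0-12-2-12-6-15-5-11-6-7-12-10-17-8-10-3-17 0-2-3 3-6 15-9 43-13 25-13 23-8 40-25 5-7 1-9-5-11-14-16-1-5 5-4 11 1 15 9 12 11 16 21 12 7 14 1 15-4 10-7 1-3-1-5-48-45-26-22-4-11-2-19-1-6-6-5-10-2-14 2-30 6-28 4-35 14-33 8-13 10-19 29-10 10-12 7-35 16-17 2-33-6"/><path d="M591 485l-9-5-9-13-3-9 0-18-1-3-30-10-11-2-10 3-9 8-23 46-10 16-8 8-6 4-9 3-28 0-11 3-9 6-12 17-4 3-9 0-7-5-2-4-3-17-3-5-5-4-10-2-33-1-20-8-6 0-5 5-1 9 15 51-1 30"/><path d="M591 300l-9 1-19 7-12 2-18-1-23-6-7-3-3-4 0-5 5-12 1-4-3-5-6-2-8 2-7 5-16 16-3 6 1 3 4 4 18 6 20 11 36 13 16 8 9 7 8 11 3 9-2 6-8 12-3 8 6 24 1 13 4 3 15-1"/><path d="M219 189l12 1 9-2 4-3 0-5-20-32-11-11-13-8-8 0-6 2-5 6 1 7 17 20 11 21 3 3z"/><path d="M314 17l1 15 4 13 21 33 8 18 2 15-2 29 3 13 12 21 20 23 1 6-2 15 1 4 4 3 8 1 12-2 12-5 24-15 34-19 5-5 1-3-4-4-8-2-25 3-12-1-9-3-4-5-1-10 6-41-2-16-7-8-18-10-9-7-10-11-3-9 2-11 14-16 2-9"/></g><g data-elev="1525"><path d="M41 591l-2-13-5-11-8-9-9-3"/><path d="M139 591l-2-6-6-5-8-3-10-1-15 1-11 3-6 5-2 6"/><path d="M570 591l9-46-1-21-2-17-5-12-14-18-6-19-4-8-10-8-9-3-7 2-6 6-26 50-6 10-7 7-8 5-10 3-33 3-11 5-5 12-1 22-2 3-11-2-39-16-5-7-3-18-6-6-9-3-10-1-11 1-6 2-4 7 0 9 4 12 10 25 0 21"/><path d="M17 448l7 2 18 8 7 6-2 24 8 25-7 21 2 5 3 2 9 2 15-7 7 0 42 15 24 15 12 6 18 1 17-6 6-6 6-7 4-11 3-10-2-18-9-21-11-12-18-8-11-1-19 6-8-1-8-8-2-6 1-6 5-8 11-7 17-8 42-14 24-15 27-9 31-19 4-6-2-7-6-6-18-12-4-8-1-7 5-8 22-12 8-7 5-18-1-15-5-6-11-2-61 11-30 13-26 5-10 4-11 9-16 23-10 10-12 8-35 16-11 3-9 1-34-7"/><path d="M357 371l8 0 7-3 2-6-4-6-25-27-10-9-14-6-8 1-1 5 3 7 20 20 13 18z"/><path d="M591 323l-7 3-4 7 4 11 4 3 3 0"/><path d="M403 213l8 0 11-6 10-10 2-3-2-3-4-3-8 0-10 4-5 5-4 7 0 6z"/><path d="M393 144l6 1 6-6 3-13-2-12-3-6-7-4-16-7-8-1-2 3 0 6 4 16 7 12z"/><path d="M328 17l0 15 2 9 6 9 9 5 3-1 4-3 15-27 2-7"/></g><g data-elev="1550"><path d="M31 591l-1-7-4-6-5-4-4-1"/><path d="M378 591l-3-9-6-3-4 4-1 8"/><path d="M552 591l2-7 7-20 3-15 1-13-2-20-5-13-14-14-3-19-2-9-5-5-6-2-6 2-6 7-20 43-10 12-9 5-10 4-36 6-5 3-4 4 0 6 4 8 10 9 24 15 4 6 1 7"/><path d="M322 548l4 1 4-3 3-9-2-9-8-3-7 2-3 6 3 9z"/><path d="M17 438l9 1 24 9 10 7 3 4 1 6-4 17 1 9 5 12 8 9 29 12 59 39 14 2 12-4 12-12 5-9 3-9-1-16-7-17-9-10-14-5-10 0-20 6-7 0-6-2-8-6-6-8-3-9 1-8 5-8 9-7 64-25 9-6 14-14 23-10 9-8 3-4 1-5-6-16-7-12-16-11-2-4 0-5 5-7 9-6 26-9 8-4 6-7 1-7-3-3-4 0-42 3-12 4-24 14-26 3-9 3-10 7-19 23-10 9-54 26-18 1-31-6"/></g><g data-elev="1575"><path d="M518 576l6 1 7-2 6-5 5-6 2-9-1-15-2-6-4-4-30-3-9 0-48 12-6 3-3 3 0 4 3 4 13 8 13 4 26 2z"/><path d="M17 431l34 6 12 6 9 9 4 9 1 7-5 20 2 7 5 8 10 5 28 5 12 5 11 8 11 17 8 9 9 4 9 0 6-3 6-6 10-17 1-14-6-15-8-7-9-3-7 1-23 9-7-1-8-2-10-8-13-16-4-9 0-7 6-12 11-9 49-18 20-11 6-6 12-16 20-14 3-4 1-6-2-5-2-3-8-2-11 3-24 12-9 1-8-3-6-8 1-9 6-8 14-10 2-4-1-3-3-2-18-2-6 1-6 3-19 18-11 8-53 25-9 2-10 0-33-7"/></g><g data-elev="1600"><path d="M170 539l4 0 6-3 6-8 3-6 1-6-2-6-3-5-5-2-4 0-6 3-7 9 0 6 2 9z"/><path d="M94 495l7 1 1-4-3-3-4-1-4 3z"/><path d="M17 424l27-1 22-9 9-2 13 2 25 8 19 0 23-6 13-6 11-8 3-7-1-5-4-3-28-15-6-6-5-9-4-2-8 1-18 6-36 17-10 3-14 0-31-8"/></g><g data-elev="1625"><path d="M17 416l13-2 9-3 9-7 5-8-2-3-9-4-16-6-9-1"/><path d="M125 401l10-2 3-3 0-3-17-18-5-3-8 0-11 3-13 8-5 6 1 3 7 4z"/></g>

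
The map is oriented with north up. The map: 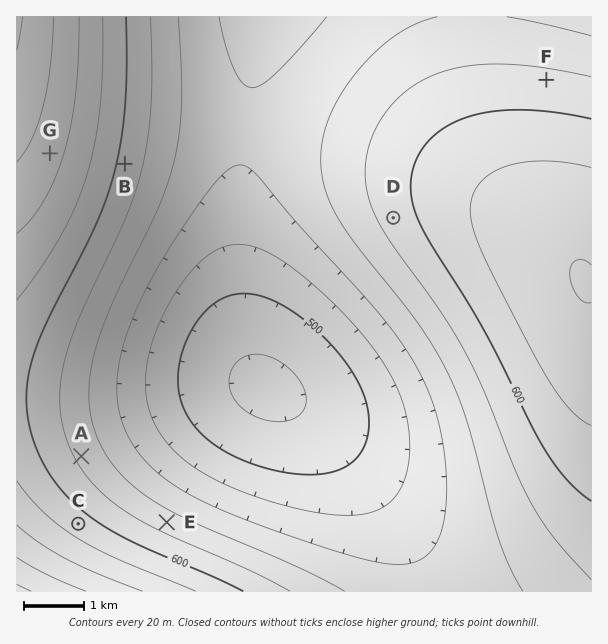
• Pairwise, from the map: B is lower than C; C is higher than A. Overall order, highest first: C B A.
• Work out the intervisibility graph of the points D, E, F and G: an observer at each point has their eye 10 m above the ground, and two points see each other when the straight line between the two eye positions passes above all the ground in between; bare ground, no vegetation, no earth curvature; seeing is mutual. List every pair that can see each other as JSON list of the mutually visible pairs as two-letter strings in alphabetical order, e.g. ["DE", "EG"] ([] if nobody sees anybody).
["DE", "DG", "EG", "FG"]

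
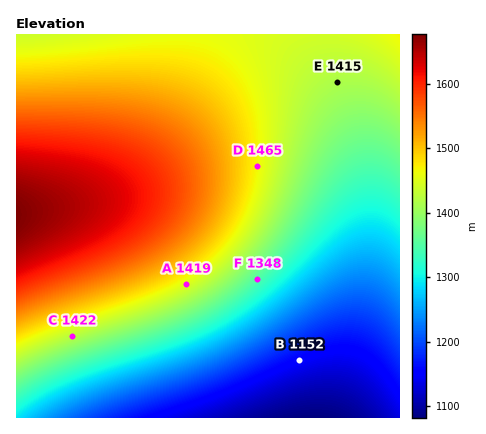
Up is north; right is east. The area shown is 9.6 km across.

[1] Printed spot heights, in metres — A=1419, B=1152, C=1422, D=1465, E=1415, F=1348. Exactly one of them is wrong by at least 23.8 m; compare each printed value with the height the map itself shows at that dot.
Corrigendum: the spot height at A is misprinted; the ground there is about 1449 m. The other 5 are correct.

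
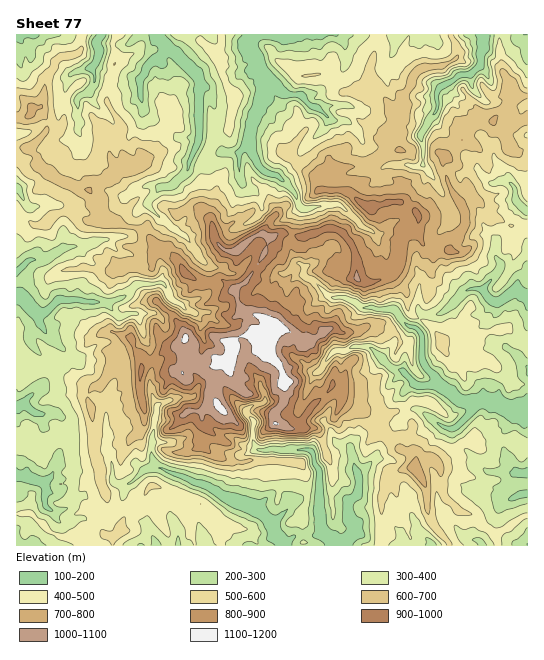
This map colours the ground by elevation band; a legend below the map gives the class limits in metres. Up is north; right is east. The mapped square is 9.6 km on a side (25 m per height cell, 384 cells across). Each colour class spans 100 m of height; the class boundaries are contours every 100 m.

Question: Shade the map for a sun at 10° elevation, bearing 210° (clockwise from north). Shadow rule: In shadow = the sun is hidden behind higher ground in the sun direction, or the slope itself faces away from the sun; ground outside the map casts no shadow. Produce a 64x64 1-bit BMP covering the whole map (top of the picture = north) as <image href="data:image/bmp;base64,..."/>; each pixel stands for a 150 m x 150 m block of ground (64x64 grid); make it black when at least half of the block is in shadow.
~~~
<image width="64" height="64" href="data:image/bmp;base64,Qk0+AgAAAAAAAD4AAAAoAAAAQAAAAEAAAAABAAEAAAAAAAACAAATCwAAEwsAAAIAAAAAAAAA////AAAAAAAAABADjzADzAfQkgOOEWeAD9eQH4ZCTxgchzB/rsJOPv4CAP8ewI3//Mwh/x7wG/98HA//BsCf//wfP/gGIB/9/B//wATgG/9IG/4ADOA//wA64BAd5//sADiAf/3AP4gAMLgf/cD/EBgwkHQBwf/7MDCAzAMD//98MOAM/gf///wgwDz+AP//4CD+f/gfv/8AYN57PH///wAAwn4cf//4AADATj7///MDwIQOf//8wyHAlAx///gHYwCDCP/+8D/uAYPA//5wfvwRw4Dt/HAdeAe38Rw85ANwf+/+//3uP/D/7/n////////f7///73/n/z/P//8H/0HP/8//+EP/AAP41//AS/cAAXP7/5wEMFgAJ/n/HkAIP8cPjP8+wBAP/g+Afz7AMAP/PzB/PtvwAH5/eAJ+H/AAAP9//P4f4CAP/v///hnncB/8///wPP/8H/3//+B8/8A///////3+gD////v///4D4f///////gfwH//////8H/xf//////gf6p/////78B/P7/////8yz8//f////ufjj/8f//3/4wuf9x///P8AD7/vn//8f4OPb/+P//h//3/v34f/8f/5////n/8D//H+7/8f/Mf/8//v/z+A7z/3/+f/Px7PQ/f+4f4+f8f8//7s/D7/x////+/wv//H////5+G//+e//w=="/>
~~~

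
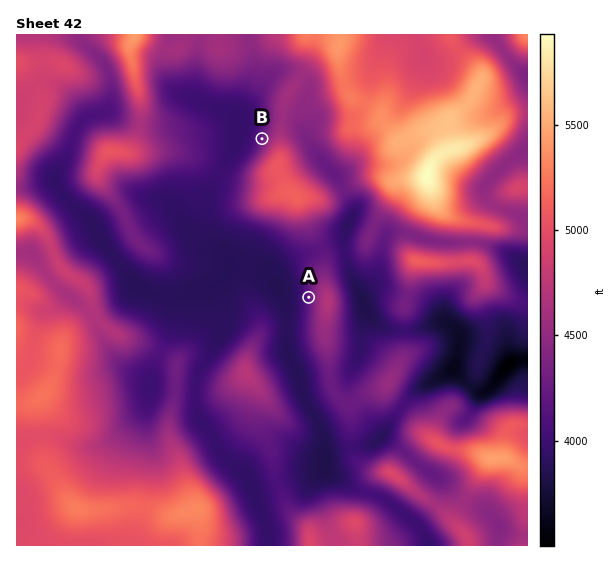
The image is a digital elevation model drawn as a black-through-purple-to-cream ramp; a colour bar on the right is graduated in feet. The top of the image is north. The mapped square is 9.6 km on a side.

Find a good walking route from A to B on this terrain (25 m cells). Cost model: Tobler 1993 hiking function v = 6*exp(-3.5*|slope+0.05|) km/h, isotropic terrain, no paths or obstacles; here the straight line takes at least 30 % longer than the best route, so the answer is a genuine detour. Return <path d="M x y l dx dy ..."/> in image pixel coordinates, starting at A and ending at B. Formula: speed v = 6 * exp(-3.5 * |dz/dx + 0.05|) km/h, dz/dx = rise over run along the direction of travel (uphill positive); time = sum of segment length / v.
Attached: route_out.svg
<path d="M309 297l0-18-4-8 0-14-2-2-26-27-27-13-4-4-3-6 0-29 19-37"/>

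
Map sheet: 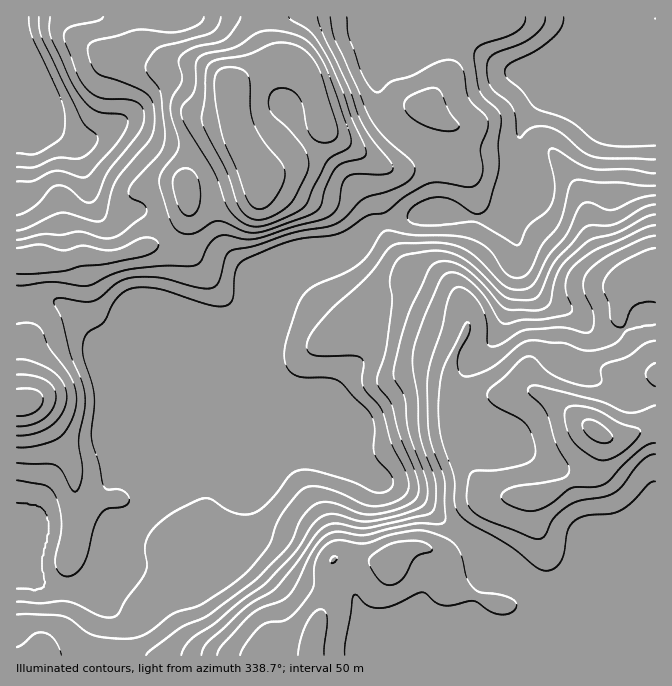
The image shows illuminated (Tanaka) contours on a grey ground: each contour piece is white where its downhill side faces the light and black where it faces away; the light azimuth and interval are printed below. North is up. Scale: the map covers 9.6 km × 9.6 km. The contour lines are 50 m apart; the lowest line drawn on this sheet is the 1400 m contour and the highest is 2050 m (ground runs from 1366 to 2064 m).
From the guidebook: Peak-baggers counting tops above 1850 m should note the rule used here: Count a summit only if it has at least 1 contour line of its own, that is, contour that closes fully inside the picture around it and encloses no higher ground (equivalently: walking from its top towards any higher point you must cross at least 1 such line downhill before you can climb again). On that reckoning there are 3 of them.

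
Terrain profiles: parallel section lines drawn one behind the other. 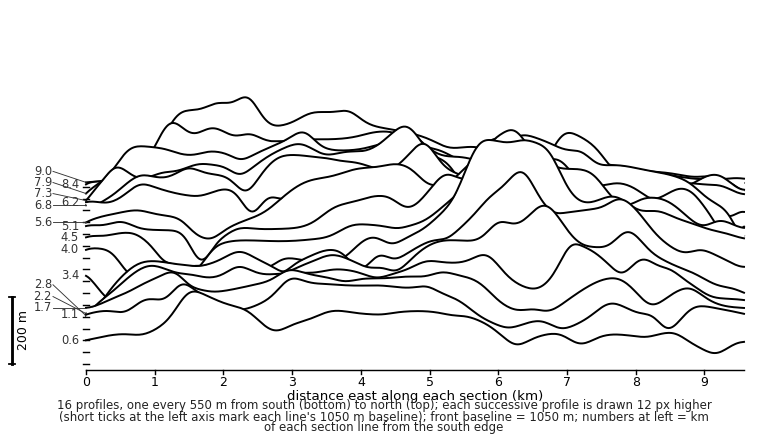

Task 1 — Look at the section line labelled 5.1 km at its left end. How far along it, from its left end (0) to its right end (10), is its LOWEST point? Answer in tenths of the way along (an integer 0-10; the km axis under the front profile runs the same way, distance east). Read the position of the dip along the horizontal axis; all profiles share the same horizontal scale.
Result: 2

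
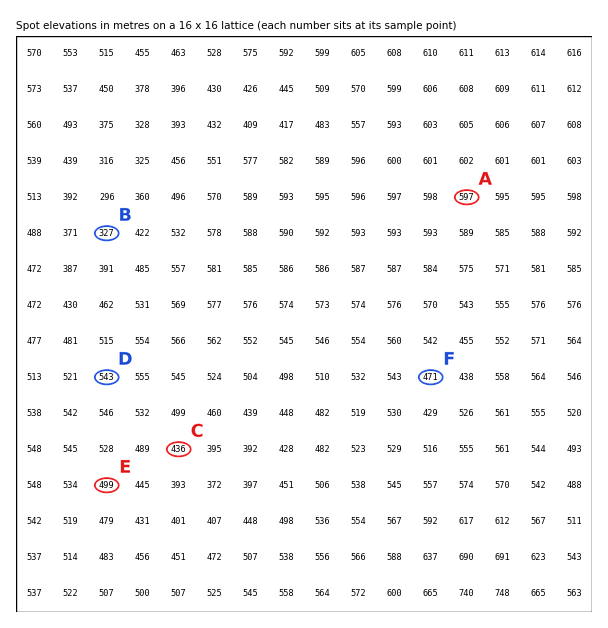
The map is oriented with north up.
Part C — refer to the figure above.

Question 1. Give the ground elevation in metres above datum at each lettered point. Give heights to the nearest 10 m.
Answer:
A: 600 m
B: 330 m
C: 440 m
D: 540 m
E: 500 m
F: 470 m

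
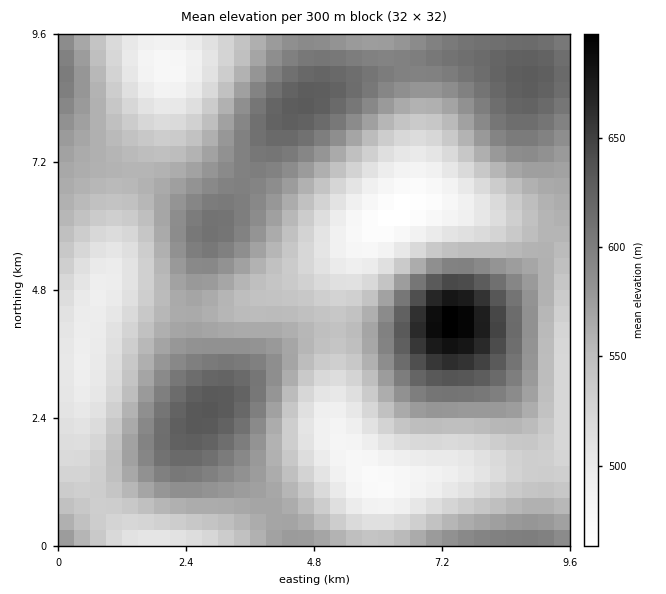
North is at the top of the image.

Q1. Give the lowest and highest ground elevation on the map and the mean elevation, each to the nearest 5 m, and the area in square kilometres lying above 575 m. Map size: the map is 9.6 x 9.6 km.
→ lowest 460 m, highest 700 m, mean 560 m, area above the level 32.5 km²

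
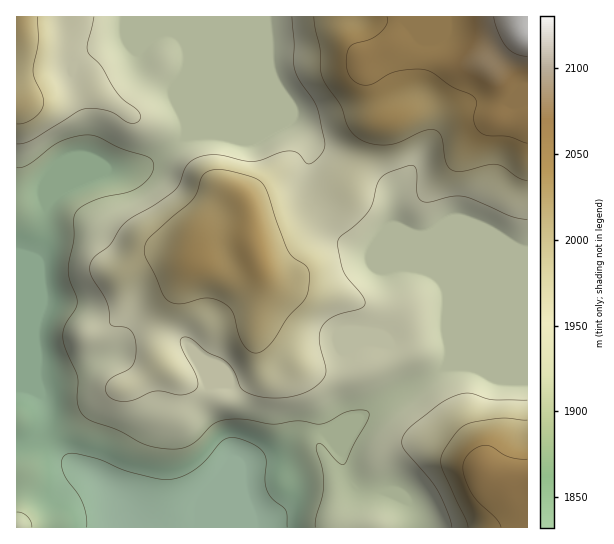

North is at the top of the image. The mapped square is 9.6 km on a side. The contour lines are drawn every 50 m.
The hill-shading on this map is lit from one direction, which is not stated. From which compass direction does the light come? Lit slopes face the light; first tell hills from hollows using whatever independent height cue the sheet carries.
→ NE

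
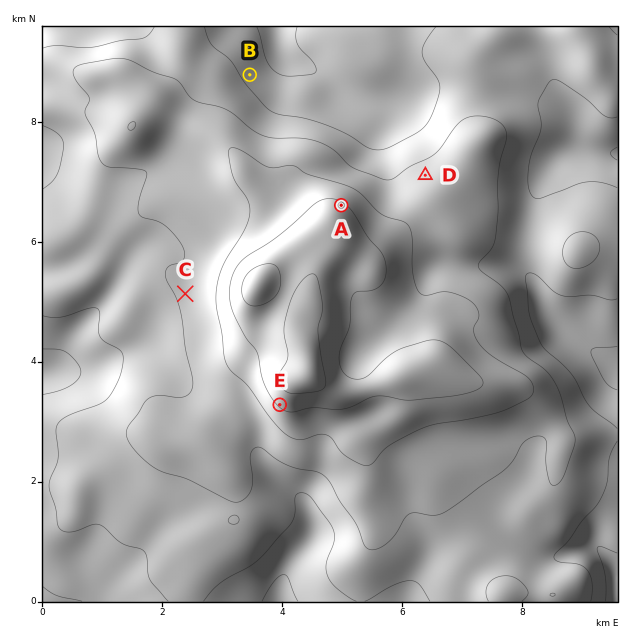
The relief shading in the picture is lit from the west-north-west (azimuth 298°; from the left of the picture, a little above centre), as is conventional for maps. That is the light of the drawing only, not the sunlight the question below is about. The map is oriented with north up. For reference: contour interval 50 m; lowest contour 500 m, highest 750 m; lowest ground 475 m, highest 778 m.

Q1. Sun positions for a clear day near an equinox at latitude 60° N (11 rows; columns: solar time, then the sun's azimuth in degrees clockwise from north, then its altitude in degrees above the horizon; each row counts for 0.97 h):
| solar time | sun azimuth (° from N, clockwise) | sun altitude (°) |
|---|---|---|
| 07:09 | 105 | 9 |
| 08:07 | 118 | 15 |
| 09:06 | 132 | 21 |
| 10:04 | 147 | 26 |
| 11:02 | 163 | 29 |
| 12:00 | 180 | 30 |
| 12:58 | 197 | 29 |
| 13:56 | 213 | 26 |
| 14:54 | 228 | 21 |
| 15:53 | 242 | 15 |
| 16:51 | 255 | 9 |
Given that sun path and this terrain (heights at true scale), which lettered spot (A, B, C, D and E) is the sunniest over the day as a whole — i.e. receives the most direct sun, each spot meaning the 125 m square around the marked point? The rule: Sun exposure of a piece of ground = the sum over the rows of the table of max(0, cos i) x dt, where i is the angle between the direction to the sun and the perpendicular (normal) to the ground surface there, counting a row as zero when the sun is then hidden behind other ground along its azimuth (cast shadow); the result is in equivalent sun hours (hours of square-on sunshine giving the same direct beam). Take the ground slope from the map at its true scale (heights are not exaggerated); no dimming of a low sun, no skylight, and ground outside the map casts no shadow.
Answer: E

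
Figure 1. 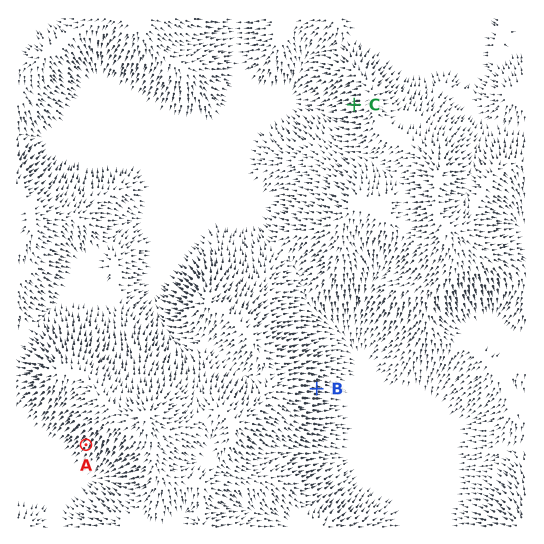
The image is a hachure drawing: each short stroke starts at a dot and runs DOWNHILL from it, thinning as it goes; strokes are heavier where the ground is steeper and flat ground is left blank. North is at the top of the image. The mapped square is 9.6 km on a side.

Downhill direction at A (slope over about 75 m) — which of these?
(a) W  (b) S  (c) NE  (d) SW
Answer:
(d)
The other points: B E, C W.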